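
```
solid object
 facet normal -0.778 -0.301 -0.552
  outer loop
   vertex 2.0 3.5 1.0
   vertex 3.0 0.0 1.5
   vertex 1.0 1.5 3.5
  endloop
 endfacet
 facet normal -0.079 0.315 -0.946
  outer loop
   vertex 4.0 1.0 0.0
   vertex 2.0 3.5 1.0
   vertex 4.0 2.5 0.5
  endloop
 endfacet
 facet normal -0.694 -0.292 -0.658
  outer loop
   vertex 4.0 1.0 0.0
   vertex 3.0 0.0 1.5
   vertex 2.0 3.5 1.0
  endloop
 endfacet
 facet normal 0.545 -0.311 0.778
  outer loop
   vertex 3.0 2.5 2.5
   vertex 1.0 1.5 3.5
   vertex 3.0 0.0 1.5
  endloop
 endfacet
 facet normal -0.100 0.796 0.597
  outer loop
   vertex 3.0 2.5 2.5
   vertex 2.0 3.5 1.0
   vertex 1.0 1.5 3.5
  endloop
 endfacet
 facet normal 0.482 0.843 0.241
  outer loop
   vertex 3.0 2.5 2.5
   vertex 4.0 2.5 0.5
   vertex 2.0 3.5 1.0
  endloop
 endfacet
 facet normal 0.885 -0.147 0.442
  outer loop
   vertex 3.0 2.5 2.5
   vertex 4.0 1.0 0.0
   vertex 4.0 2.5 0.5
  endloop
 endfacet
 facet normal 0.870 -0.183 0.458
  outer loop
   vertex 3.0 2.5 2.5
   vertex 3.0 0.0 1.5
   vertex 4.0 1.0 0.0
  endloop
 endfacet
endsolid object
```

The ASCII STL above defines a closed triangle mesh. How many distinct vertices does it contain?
6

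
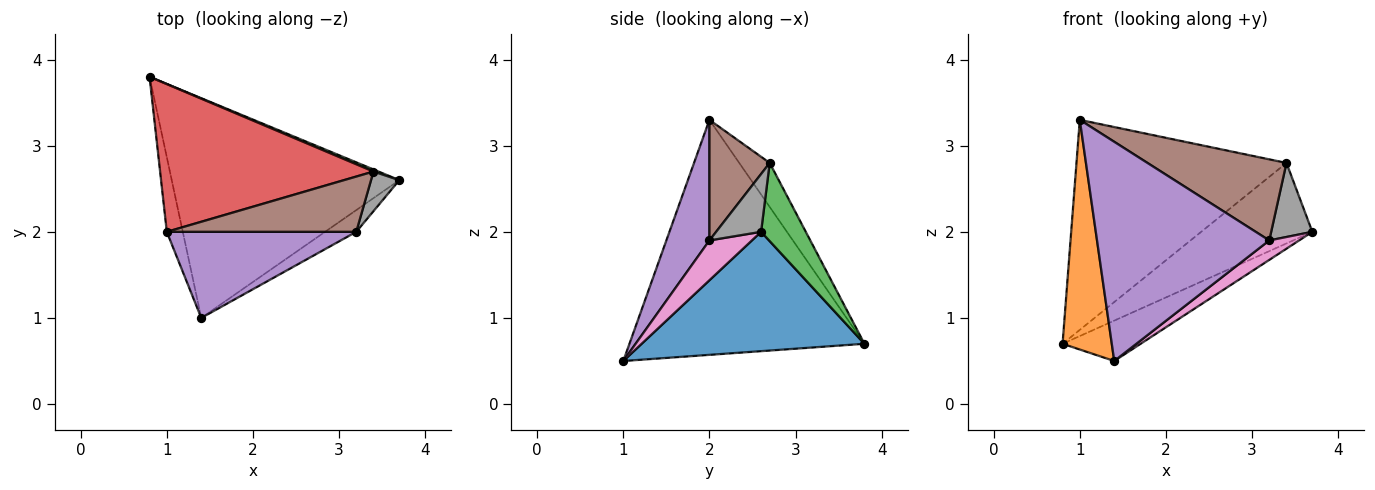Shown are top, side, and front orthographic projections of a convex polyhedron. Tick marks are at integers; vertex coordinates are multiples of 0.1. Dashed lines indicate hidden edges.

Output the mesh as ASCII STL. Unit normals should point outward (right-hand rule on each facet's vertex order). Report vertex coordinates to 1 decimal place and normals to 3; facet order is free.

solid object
 facet normal 0.458 0.161 -0.874
  outer loop
   vertex 1.4 1.0 0.5
   vertex 0.8 3.8 0.7
   vertex 3.7 2.6 2.0
  endloop
 endfacet
 facet normal -0.977 -0.205 -0.066
  outer loop
   vertex 1.0 2.0 3.3
   vertex 0.8 3.8 0.7
   vertex 1.4 1.0 0.5
  endloop
 endfacet
 facet normal 0.373 0.928 0.024
  outer loop
   vertex 3.4 2.7 2.8
   vertex 3.7 2.6 2.0
   vertex 0.8 3.8 0.7
  endloop
 endfacet
 facet normal -0.118 0.812 0.571
  outer loop
   vertex 3.4 2.7 2.8
   vertex 0.8 3.8 0.7
   vertex 1.0 2.0 3.3
  endloop
 endfacet
 facet normal 0.227 -0.907 0.356
  outer loop
   vertex 3.2 2.0 1.9
   vertex 1.0 2.0 3.3
   vertex 1.4 1.0 0.5
  endloop
 endfacet
 facet normal 0.337 -0.778 0.530
  outer loop
   vertex 3.2 2.0 1.9
   vertex 3.4 2.7 2.8
   vertex 1.0 2.0 3.3
  endloop
 endfacet
 facet normal 0.689 -0.484 -0.540
  outer loop
   vertex 3.2 2.0 1.9
   vertex 1.4 1.0 0.5
   vertex 3.7 2.6 2.0
  endloop
 endfacet
 facet normal 0.694 -0.635 0.340
  outer loop
   vertex 3.2 2.0 1.9
   vertex 3.7 2.6 2.0
   vertex 3.4 2.7 2.8
  endloop
 endfacet
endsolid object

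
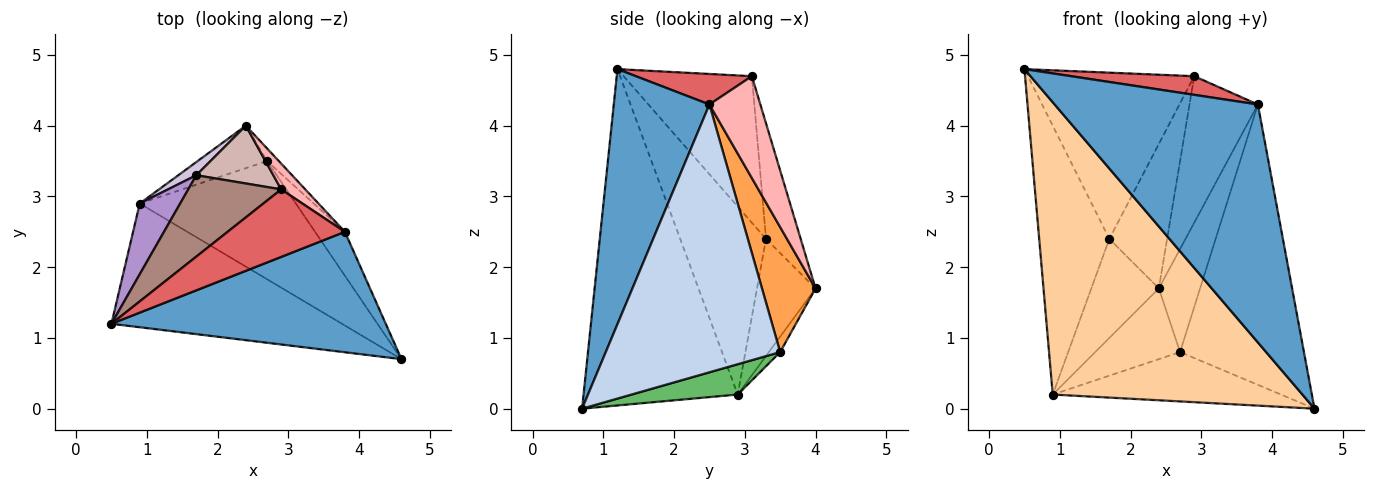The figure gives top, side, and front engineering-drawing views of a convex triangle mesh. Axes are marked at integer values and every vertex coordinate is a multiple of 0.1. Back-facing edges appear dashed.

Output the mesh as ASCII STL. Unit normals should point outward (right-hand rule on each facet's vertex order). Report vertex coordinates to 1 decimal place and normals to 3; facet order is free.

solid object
 facet normal 0.387 -0.823 0.416
  outer loop
   vertex 3.8 2.5 4.3
   vertex 0.5 1.2 4.8
   vertex 4.6 0.7 0.0
  endloop
 endfacet
 facet normal 0.812 0.577 -0.090
  outer loop
   vertex 3.8 2.5 4.3
   vertex 4.6 0.7 0.0
   vertex 2.7 3.5 0.8
  endloop
 endfacet
 facet normal 0.790 0.608 -0.075
  outer loop
   vertex 3.8 2.5 4.3
   vertex 2.7 3.5 0.8
   vertex 2.4 4.0 1.7
  endloop
 endfacet
 facet normal -0.494 -0.801 -0.339
  outer loop
   vertex 0.9 2.9 0.2
   vertex 4.6 0.7 0.0
   vertex 0.5 1.2 4.8
  endloop
 endfacet
 facet normal 0.176 0.379 -0.908
  outer loop
   vertex 0.9 2.9 0.2
   vertex 2.7 3.5 0.8
   vertex 4.6 0.7 0.0
  endloop
 endfacet
 facet normal -0.114 0.852 -0.511
  outer loop
   vertex 0.9 2.9 0.2
   vertex 2.4 4.0 1.7
   vertex 2.7 3.5 0.8
  endloop
 endfacet
 facet normal 0.243 -0.258 0.935
  outer loop
   vertex 2.9 3.1 4.7
   vertex 0.5 1.2 4.8
   vertex 3.8 2.5 4.3
  endloop
 endfacet
 facet normal 0.591 0.794 0.140
  outer loop
   vertex 2.9 3.1 4.7
   vertex 3.8 2.5 4.3
   vertex 2.4 4.0 1.7
  endloop
 endfacet
 facet normal -0.764 0.624 0.164
  outer loop
   vertex 1.7 3.3 2.4
   vertex 0.9 2.9 0.2
   vertex 0.5 1.2 4.8
  endloop
 endfacet
 facet normal -0.652 0.752 0.100
  outer loop
   vertex 1.7 3.3 2.4
   vertex 2.4 4.0 1.7
   vertex 0.9 2.9 0.2
  endloop
 endfacet
 facet normal -0.569 0.738 0.361
  outer loop
   vertex 1.7 3.3 2.4
   vertex 0.5 1.2 4.8
   vertex 2.9 3.1 4.7
  endloop
 endfacet
 facet normal -0.487 0.811 0.324
  outer loop
   vertex 1.7 3.3 2.4
   vertex 2.9 3.1 4.7
   vertex 2.4 4.0 1.7
  endloop
 endfacet
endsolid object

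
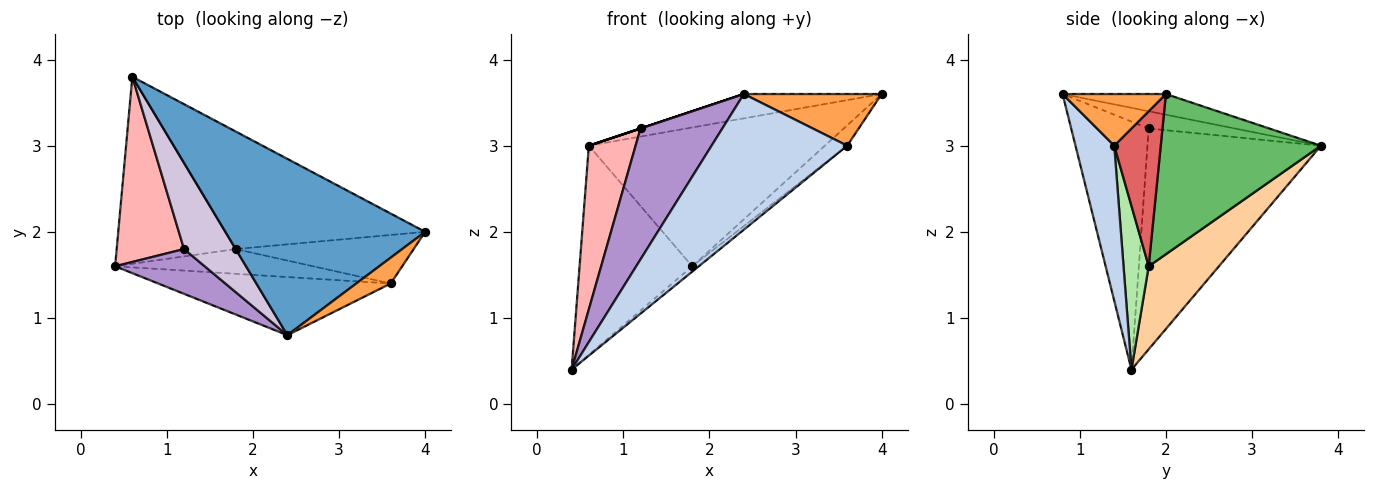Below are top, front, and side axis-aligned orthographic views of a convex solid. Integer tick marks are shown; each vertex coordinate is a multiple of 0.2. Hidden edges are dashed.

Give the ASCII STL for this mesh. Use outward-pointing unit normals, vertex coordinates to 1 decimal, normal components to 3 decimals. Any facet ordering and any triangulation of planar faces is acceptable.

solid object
 facet normal -0.102 0.136 0.985
  outer loop
   vertex 2.4 0.8 3.6
   vertex 4.0 2.0 3.6
   vertex 0.6 3.8 3.0
  endloop
 endfacet
 facet normal 0.254 -0.889 -0.381
  outer loop
   vertex 3.6 1.4 3.0
   vertex 2.4 0.8 3.6
   vertex 0.4 1.6 0.4
  endloop
 endfacet
 facet normal 0.557 -0.743 0.371
  outer loop
   vertex 3.6 1.4 3.0
   vertex 4.0 2.0 3.6
   vertex 2.4 0.8 3.6
  endloop
 endfacet
 facet normal 0.422 0.676 -0.604
  outer loop
   vertex 1.8 1.8 1.6
   vertex 0.4 1.6 0.4
   vertex 0.6 3.8 3.0
  endloop
 endfacet
 facet normal 0.460 0.678 -0.574
  outer loop
   vertex 1.8 1.8 1.6
   vertex 0.6 3.8 3.0
   vertex 4.0 2.0 3.6
  endloop
 endfacet
 facet normal 0.628 0.165 -0.760
  outer loop
   vertex 1.8 1.8 1.6
   vertex 3.6 1.4 3.0
   vertex 0.4 1.6 0.4
  endloop
 endfacet
 facet normal 0.626 0.302 -0.719
  outer loop
   vertex 1.8 1.8 1.6
   vertex 4.0 2.0 3.6
   vertex 3.6 1.4 3.0
  endloop
 endfacet
 facet normal -0.926 -0.250 0.282
  outer loop
   vertex 1.2 1.8 3.2
   vertex 0.6 3.8 3.0
   vertex 0.4 1.6 0.4
  endloop
 endfacet
 facet normal -0.667 -0.705 0.241
  outer loop
   vertex 1.2 1.8 3.2
   vertex 0.4 1.6 0.4
   vertex 2.4 0.8 3.6
  endloop
 endfacet
 facet normal -0.316 0.000 0.949
  outer loop
   vertex 1.2 1.8 3.2
   vertex 2.4 0.8 3.6
   vertex 0.6 3.8 3.0
  endloop
 endfacet
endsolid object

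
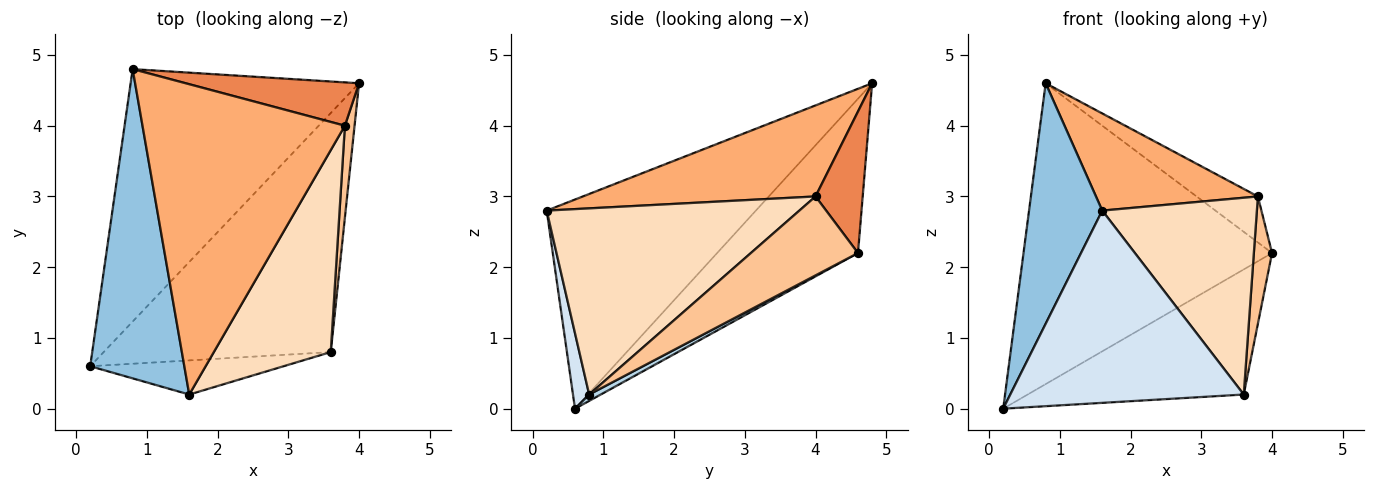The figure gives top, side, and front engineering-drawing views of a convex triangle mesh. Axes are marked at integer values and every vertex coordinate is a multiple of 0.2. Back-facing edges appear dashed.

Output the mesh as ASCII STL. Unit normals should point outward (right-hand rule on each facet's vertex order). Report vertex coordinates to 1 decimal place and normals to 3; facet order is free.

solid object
 facet normal -0.398 0.703 -0.590
  outer loop
   vertex 0.8 4.8 4.6
   vertex 4.0 4.6 2.2
   vertex 0.2 0.6 0.0
  endloop
 endfacet
 facet normal -0.869 -0.304 0.391
  outer loop
   vertex 1.6 0.2 2.8
   vertex 0.8 4.8 4.6
   vertex 0.2 0.6 0.0
  endloop
 endfacet
 facet normal 0.025 0.464 -0.886
  outer loop
   vertex 3.6 0.8 0.2
   vertex 0.2 0.6 0.0
   vertex 4.0 4.6 2.2
  endloop
 endfacet
 facet normal 0.068 -0.982 -0.174
  outer loop
   vertex 3.6 0.8 0.2
   vertex 1.6 0.2 2.8
   vertex 0.2 0.6 0.0
  endloop
 endfacet
 facet normal 0.488 0.635 0.598
  outer loop
   vertex 3.8 4.0 3.0
   vertex 4.0 4.6 2.2
   vertex 0.8 4.8 4.6
  endloop
 endfacet
 facet normal 0.394 -0.275 0.877
  outer loop
   vertex 3.8 4.0 3.0
   vertex 0.8 4.8 4.6
   vertex 1.6 0.2 2.8
  endloop
 endfacet
 facet normal 0.979 -0.166 0.120
  outer loop
   vertex 3.8 4.0 3.0
   vertex 3.6 0.8 0.2
   vertex 4.0 4.6 2.2
  endloop
 endfacet
 facet normal 0.752 -0.460 0.472
  outer loop
   vertex 3.8 4.0 3.0
   vertex 1.6 0.2 2.8
   vertex 3.6 0.8 0.2
  endloop
 endfacet
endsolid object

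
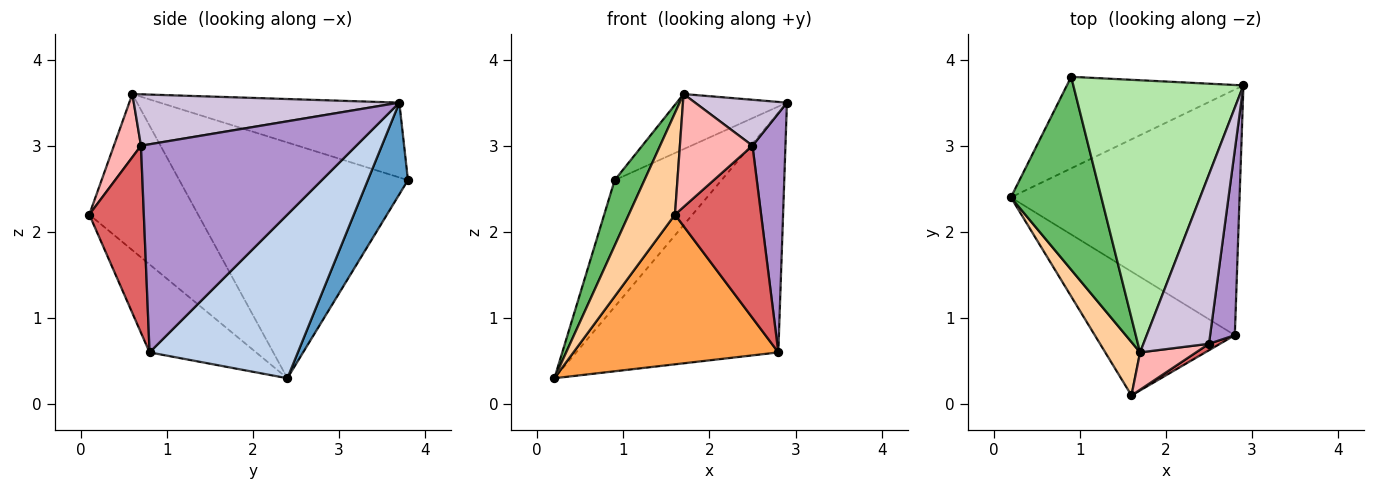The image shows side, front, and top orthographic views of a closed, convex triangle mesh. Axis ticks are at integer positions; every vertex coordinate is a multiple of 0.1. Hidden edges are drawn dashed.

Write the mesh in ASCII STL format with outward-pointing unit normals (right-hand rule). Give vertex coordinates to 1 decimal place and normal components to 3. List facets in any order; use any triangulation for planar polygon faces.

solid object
 facet normal 0.291 0.775 -0.561
  outer loop
   vertex 0.9 3.8 2.6
   vertex 2.9 3.7 3.5
   vertex 0.2 2.4 0.3
  endloop
 endfacet
 facet normal 0.456 0.621 -0.637
  outer loop
   vertex 2.8 0.8 0.6
   vertex 0.2 2.4 0.3
   vertex 2.9 3.7 3.5
  endloop
 endfacet
 facet normal -0.372 -0.715 -0.592
  outer loop
   vertex 2.8 0.8 0.6
   vertex 1.6 0.1 2.2
   vertex 0.2 2.4 0.3
  endloop
 endfacet
 facet normal -0.902 -0.383 0.201
  outer loop
   vertex 1.7 0.6 3.6
   vertex 0.2 2.4 0.3
   vertex 1.6 0.1 2.2
  endloop
 endfacet
 facet normal -0.927 -0.121 0.356
  outer loop
   vertex 1.7 0.6 3.6
   vertex 0.9 3.8 2.6
   vertex 0.2 2.4 0.3
  endloop
 endfacet
 facet normal -0.396 0.182 0.900
  outer loop
   vertex 1.7 0.6 3.6
   vertex 2.9 3.7 3.5
   vertex 0.9 3.8 2.6
  endloop
 endfacet
 facet normal 0.535 -0.844 0.032
  outer loop
   vertex 2.5 0.7 3.0
   vertex 1.6 0.1 2.2
   vertex 2.8 0.8 0.6
  endloop
 endfacet
 facet normal 0.334 -0.895 0.296
  outer loop
   vertex 2.5 0.7 3.0
   vertex 1.7 0.6 3.6
   vertex 1.6 0.1 2.2
  endloop
 endfacet
 facet normal 0.982 -0.150 0.116
  outer loop
   vertex 2.5 0.7 3.0
   vertex 2.8 0.8 0.6
   vertex 2.9 3.7 3.5
  endloop
 endfacet
 facet normal 0.603 -0.209 0.770
  outer loop
   vertex 2.5 0.7 3.0
   vertex 2.9 3.7 3.5
   vertex 1.7 0.6 3.6
  endloop
 endfacet
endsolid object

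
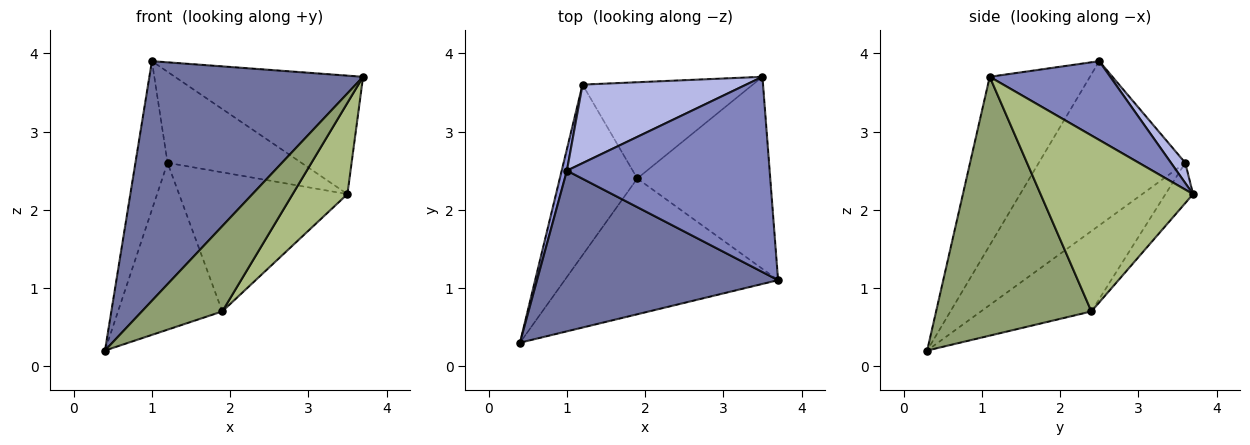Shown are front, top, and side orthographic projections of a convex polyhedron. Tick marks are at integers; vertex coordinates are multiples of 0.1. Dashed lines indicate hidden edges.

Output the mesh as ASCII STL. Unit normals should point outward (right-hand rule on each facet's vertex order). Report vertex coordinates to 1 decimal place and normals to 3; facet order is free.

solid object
 facet normal -0.363 -0.774 0.519
  outer loop
   vertex 1.0 2.5 3.9
   vertex 0.4 0.3 0.2
   vertex 3.7 1.1 3.7
  endloop
 endfacet
 facet normal 0.315 0.492 0.811
  outer loop
   vertex 1.0 2.5 3.9
   vertex 3.7 1.1 3.7
   vertex 3.5 3.7 2.2
  endloop
 endfacet
 facet normal -0.976 0.214 0.031
  outer loop
   vertex 1.2 3.6 2.6
   vertex 0.4 0.3 0.2
   vertex 1.0 2.5 3.9
  endloop
 endfacet
 facet normal 0.080 0.755 0.651
  outer loop
   vertex 1.2 3.6 2.6
   vertex 1.0 2.5 3.9
   vertex 3.5 3.7 2.2
  endloop
 endfacet
 facet normal 0.716 -0.371 -0.591
  outer loop
   vertex 1.9 2.4 0.7
   vertex 3.7 1.1 3.7
   vertex 0.4 0.3 0.2
  endloop
 endfacet
 facet normal 0.767 -0.275 -0.580
  outer loop
   vertex 1.9 2.4 0.7
   vertex 3.5 3.7 2.2
   vertex 3.7 1.1 3.7
  endloop
 endfacet
 facet normal -0.595 0.562 -0.574
  outer loop
   vertex 1.9 2.4 0.7
   vertex 0.4 0.3 0.2
   vertex 1.2 3.6 2.6
  endloop
 endfacet
 facet normal -0.134 0.815 -0.564
  outer loop
   vertex 1.9 2.4 0.7
   vertex 1.2 3.6 2.6
   vertex 3.5 3.7 2.2
  endloop
 endfacet
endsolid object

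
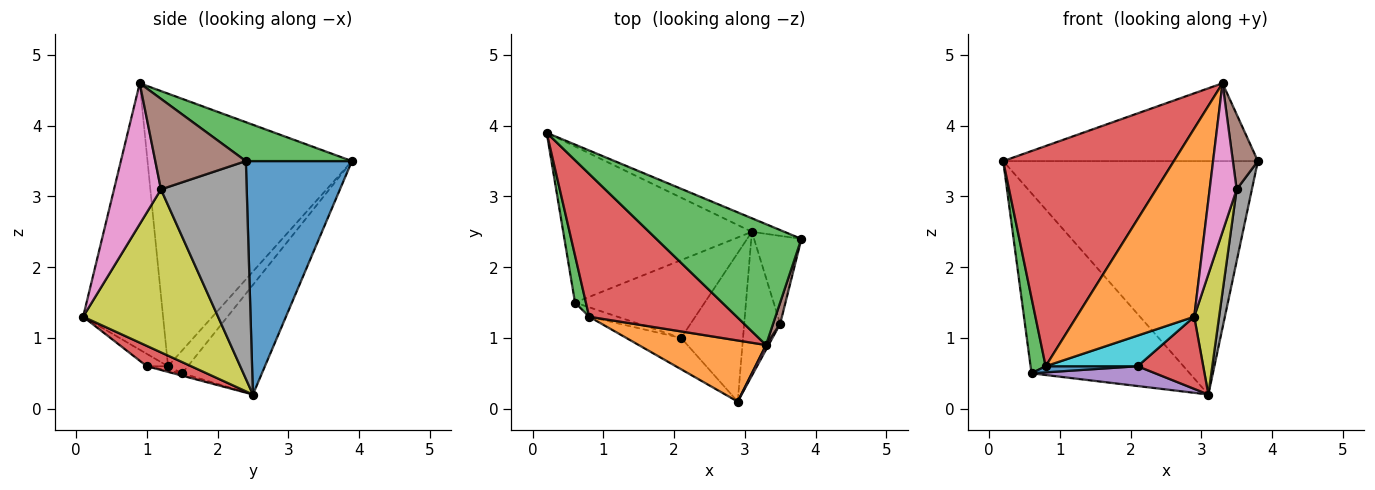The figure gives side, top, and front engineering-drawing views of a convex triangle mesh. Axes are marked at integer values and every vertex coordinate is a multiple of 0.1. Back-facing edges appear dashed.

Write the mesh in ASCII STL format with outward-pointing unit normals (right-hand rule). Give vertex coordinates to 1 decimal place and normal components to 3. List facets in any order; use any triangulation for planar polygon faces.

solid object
 facet normal 0.384 0.922 -0.054
  outer loop
   vertex 3.1 2.5 0.2
   vertex 0.2 3.9 3.5
   vertex 3.8 2.4 3.5
  endloop
 endfacet
 facet normal -0.356 0.706 -0.612
  outer loop
   vertex 0.6 1.5 0.5
   vertex 0.2 3.9 3.5
   vertex 3.1 2.5 0.2
  endloop
 endfacet
 facet normal 0.220 0.528 0.820
  outer loop
   vertex 3.3 0.9 4.6
   vertex 3.8 2.4 3.5
   vertex 0.2 3.9 3.5
  endloop
 endfacet
 facet normal 0.283 -0.419 -0.863
  outer loop
   vertex 2.1 1.0 0.6
   vertex 3.1 2.5 0.2
   vertex 2.9 0.1 1.3
  endloop
 endfacet
 facet normal -0.018 -0.247 -0.969
  outer loop
   vertex 2.1 1.0 0.6
   vertex 0.6 1.5 0.5
   vertex 3.1 2.5 0.2
  endloop
 endfacet
 facet normal 0.961 -0.265 0.075
  outer loop
   vertex 3.5 1.2 3.1
   vertex 3.8 2.4 3.5
   vertex 3.3 0.9 4.6
  endloop
 endfacet
 facet normal 0.867 -0.499 0.016
  outer loop
   vertex 3.5 1.2 3.1
   vertex 3.3 0.9 4.6
   vertex 2.9 0.1 1.3
  endloop
 endfacet
 facet normal 0.963 -0.171 -0.209
  outer loop
   vertex 3.5 1.2 3.1
   vertex 3.1 2.5 0.2
   vertex 3.8 2.4 3.5
  endloop
 endfacet
 facet normal 0.961 -0.177 -0.212
  outer loop
   vertex 3.5 1.2 3.1
   vertex 2.9 0.1 1.3
   vertex 3.1 2.5 0.2
  endloop
 endfacet
 facet normal -0.159 -0.690 -0.706
  outer loop
   vertex 0.8 1.3 0.6
   vertex 2.1 1.0 0.6
   vertex 2.9 0.1 1.3
  endloop
 endfacet
 facet normal -0.125 -0.541 -0.832
  outer loop
   vertex 0.8 1.3 0.6
   vertex 0.6 1.5 0.5
   vertex 2.1 1.0 0.6
  endloop
 endfacet
 facet normal -0.543 -0.799 0.259
  outer loop
   vertex 0.8 1.3 0.6
   vertex 2.9 0.1 1.3
   vertex 3.3 0.9 4.6
  endloop
 endfacet
 facet normal -0.744 -0.567 0.354
  outer loop
   vertex 0.8 1.3 0.6
   vertex 0.2 3.9 3.5
   vertex 0.6 1.5 0.5
  endloop
 endfacet
 facet normal -0.709 -0.592 0.384
  outer loop
   vertex 0.8 1.3 0.6
   vertex 3.3 0.9 4.6
   vertex 0.2 3.9 3.5
  endloop
 endfacet
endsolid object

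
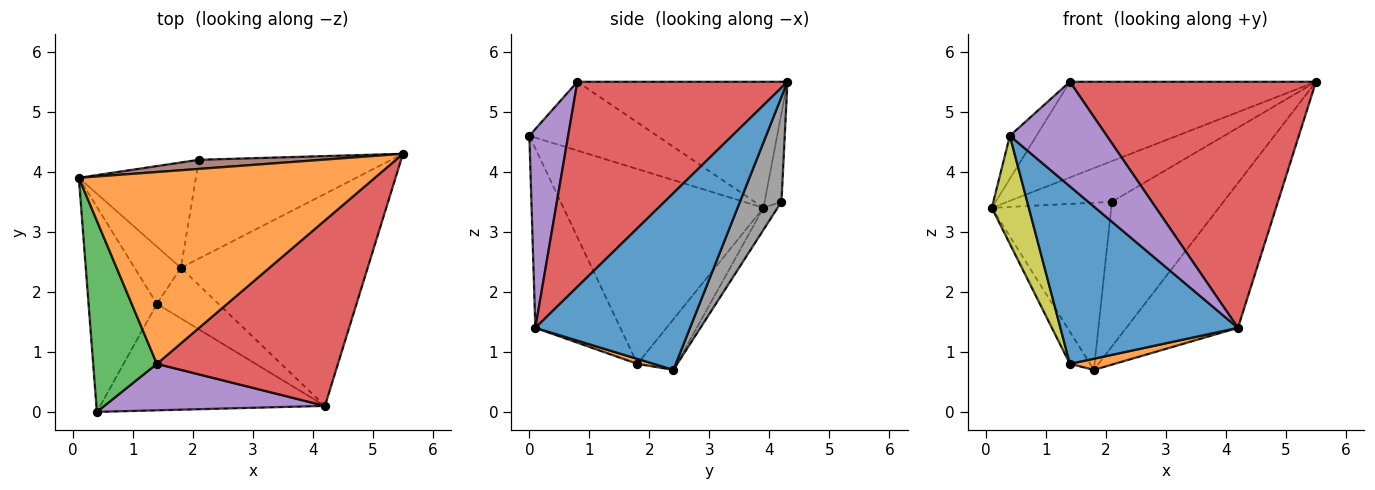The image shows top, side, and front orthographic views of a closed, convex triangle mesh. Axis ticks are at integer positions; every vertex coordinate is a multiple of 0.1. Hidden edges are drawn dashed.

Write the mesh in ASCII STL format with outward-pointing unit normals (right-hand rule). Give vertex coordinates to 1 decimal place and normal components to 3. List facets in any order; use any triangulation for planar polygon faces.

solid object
 facet normal 0.616 0.445 -0.651
  outer loop
   vertex 4.2 0.1 1.4
   vertex 1.8 2.4 0.7
   vertex 5.5 4.3 5.5
  endloop
 endfacet
 facet normal -0.356 0.417 0.836
  outer loop
   vertex 1.4 0.8 5.5
   vertex 5.5 4.3 5.5
   vertex 0.1 3.9 3.4
  endloop
 endfacet
 facet normal -0.725 0.151 0.672
  outer loop
   vertex 1.4 0.8 5.5
   vertex 0.1 3.9 3.4
   vertex 0.4 0.0 4.6
  endloop
 endfacet
 facet normal 0.563 -0.660 0.497
  outer loop
   vertex 1.4 0.8 5.5
   vertex 4.2 0.1 1.4
   vertex 5.5 4.3 5.5
  endloop
 endfacet
 facet normal 0.344 -0.858 0.381
  outer loop
   vertex 1.4 0.8 5.5
   vertex 0.4 0.0 4.6
   vertex 4.2 0.1 1.4
  endloop
 endfacet
 facet normal -0.155 0.964 0.216
  outer loop
   vertex 2.1 4.2 3.5
   vertex 0.1 3.9 3.4
   vertex 5.5 4.3 5.5
  endloop
 endfacet
 facet normal -0.100 0.842 -0.530
  outer loop
   vertex 2.1 4.2 3.5
   vertex 1.8 2.4 0.7
   vertex 0.1 3.9 3.4
  endloop
 endfacet
 facet normal 0.294 0.789 -0.539
  outer loop
   vertex 2.1 4.2 3.5
   vertex 5.5 4.3 5.5
   vertex 1.8 2.4 0.7
  endloop
 endfacet
 facet normal -0.930 -0.172 -0.326
  outer loop
   vertex 1.4 1.8 0.8
   vertex 0.4 0.0 4.6
   vertex 0.1 3.9 3.4
  endloop
 endfacet
 facet normal -0.690 0.355 -0.631
  outer loop
   vertex 1.4 1.8 0.8
   vertex 0.1 3.9 3.4
   vertex 1.8 2.4 0.7
  endloop
 endfacet
 facet normal -0.380 -0.793 -0.476
  outer loop
   vertex 1.4 1.8 0.8
   vertex 4.2 0.1 1.4
   vertex 0.4 0.0 4.6
  endloop
 endfacet
 facet normal 0.078 -0.215 -0.974
  outer loop
   vertex 1.4 1.8 0.8
   vertex 1.8 2.4 0.7
   vertex 4.2 0.1 1.4
  endloop
 endfacet
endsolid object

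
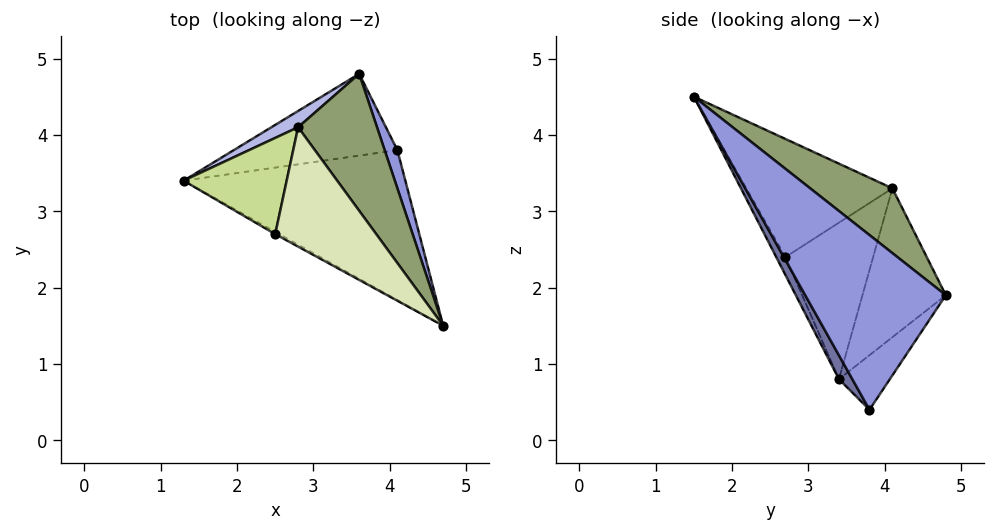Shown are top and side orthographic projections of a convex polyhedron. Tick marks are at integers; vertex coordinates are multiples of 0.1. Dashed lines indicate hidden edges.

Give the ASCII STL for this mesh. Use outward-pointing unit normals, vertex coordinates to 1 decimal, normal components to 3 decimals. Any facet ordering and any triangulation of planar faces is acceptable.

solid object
 facet normal 0.053 -0.868 -0.494
  outer loop
   vertex 4.1 3.8 0.4
   vertex 4.7 1.5 4.5
   vertex 1.3 3.4 0.8
  endloop
 endfacet
 facet normal -0.196 0.784 -0.588
  outer loop
   vertex 4.1 3.8 0.4
   vertex 1.3 3.4 0.8
   vertex 3.6 4.8 1.9
  endloop
 endfacet
 facet normal 0.929 0.363 0.068
  outer loop
   vertex 4.1 3.8 0.4
   vertex 3.6 4.8 1.9
   vertex 4.7 1.5 4.5
  endloop
 endfacet
 facet normal -0.552 0.828 0.099
  outer loop
   vertex 2.8 4.1 3.3
   vertex 3.6 4.8 1.9
   vertex 1.3 3.4 0.8
  endloop
 endfacet
 facet normal 0.491 0.634 0.597
  outer loop
   vertex 2.8 4.1 3.3
   vertex 4.7 1.5 4.5
   vertex 3.6 4.8 1.9
  endloop
 endfacet
 facet normal -0.409 -0.908 -0.091
  outer loop
   vertex 2.5 2.7 2.4
   vertex 1.3 3.4 0.8
   vertex 4.7 1.5 4.5
  endloop
 endfacet
 facet normal -0.823 -0.172 0.542
  outer loop
   vertex 2.5 2.7 2.4
   vertex 2.8 4.1 3.3
   vertex 1.3 3.4 0.8
  endloop
 endfacet
 facet normal -0.736 -0.247 0.630
  outer loop
   vertex 2.5 2.7 2.4
   vertex 4.7 1.5 4.5
   vertex 2.8 4.1 3.3
  endloop
 endfacet
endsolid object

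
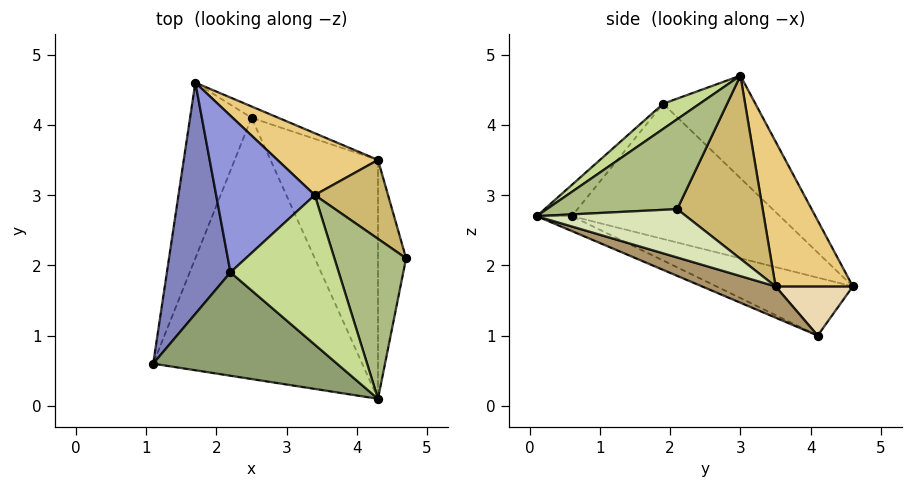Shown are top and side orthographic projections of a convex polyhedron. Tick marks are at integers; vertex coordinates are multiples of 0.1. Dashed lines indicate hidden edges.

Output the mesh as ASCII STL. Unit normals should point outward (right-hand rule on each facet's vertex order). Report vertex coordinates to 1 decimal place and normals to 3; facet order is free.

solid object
 facet normal -0.684 -0.079 -0.725
  outer loop
   vertex 2.5 4.1 1.0
   vertex 1.1 0.6 2.7
   vertex 1.7 4.6 1.7
  endloop
 endfacet
 facet normal -0.880 0.235 0.414
  outer loop
   vertex 2.2 1.9 4.3
   vertex 1.7 4.6 1.7
   vertex 1.1 0.6 2.7
  endloop
 endfacet
 facet normal -0.636 0.471 0.611
  outer loop
   vertex 2.2 1.9 4.3
   vertex 3.4 3.0 4.7
   vertex 1.7 4.6 1.7
  endloop
 endfacet
 facet normal -0.065 -0.415 -0.908
  outer loop
   vertex 4.3 0.1 2.7
   vertex 1.1 0.6 2.7
   vertex 2.5 4.1 1.0
  endloop
 endfacet
 facet normal -0.114 -0.731 0.673
  outer loop
   vertex 4.3 0.1 2.7
   vertex 2.2 1.9 4.3
   vertex 1.1 0.6 2.7
  endloop
 endfacet
 facet normal 0.768 -0.184 0.613
  outer loop
   vertex 4.3 0.1 2.7
   vertex 4.7 2.1 2.8
   vertex 3.4 3.0 4.7
  endloop
 endfacet
 facet normal 0.194 -0.515 0.835
  outer loop
   vertex 4.3 0.1 2.7
   vertex 3.4 3.0 4.7
   vertex 2.2 1.9 4.3
  endloop
 endfacet
 facet normal 0.855 -0.146 -0.497
  outer loop
   vertex 4.3 3.5 1.7
   vertex 4.7 2.1 2.8
   vertex 4.3 0.1 2.7
  endloop
 endfacet
 facet normal 0.269 -0.272 -0.924
  outer loop
   vertex 4.3 3.5 1.7
   vertex 4.3 0.1 2.7
   vertex 2.5 4.1 1.0
  endloop
 endfacet
 facet normal 0.811 0.487 0.324
  outer loop
   vertex 4.3 3.5 1.7
   vertex 3.4 3.0 4.7
   vertex 4.7 2.1 2.8
  endloop
 endfacet
 facet normal 0.376 0.889 0.261
  outer loop
   vertex 4.3 3.5 1.7
   vertex 1.7 4.6 1.7
   vertex 3.4 3.0 4.7
  endloop
 endfacet
 facet normal 0.381 0.901 -0.208
  outer loop
   vertex 4.3 3.5 1.7
   vertex 2.5 4.1 1.0
   vertex 1.7 4.6 1.7
  endloop
 endfacet
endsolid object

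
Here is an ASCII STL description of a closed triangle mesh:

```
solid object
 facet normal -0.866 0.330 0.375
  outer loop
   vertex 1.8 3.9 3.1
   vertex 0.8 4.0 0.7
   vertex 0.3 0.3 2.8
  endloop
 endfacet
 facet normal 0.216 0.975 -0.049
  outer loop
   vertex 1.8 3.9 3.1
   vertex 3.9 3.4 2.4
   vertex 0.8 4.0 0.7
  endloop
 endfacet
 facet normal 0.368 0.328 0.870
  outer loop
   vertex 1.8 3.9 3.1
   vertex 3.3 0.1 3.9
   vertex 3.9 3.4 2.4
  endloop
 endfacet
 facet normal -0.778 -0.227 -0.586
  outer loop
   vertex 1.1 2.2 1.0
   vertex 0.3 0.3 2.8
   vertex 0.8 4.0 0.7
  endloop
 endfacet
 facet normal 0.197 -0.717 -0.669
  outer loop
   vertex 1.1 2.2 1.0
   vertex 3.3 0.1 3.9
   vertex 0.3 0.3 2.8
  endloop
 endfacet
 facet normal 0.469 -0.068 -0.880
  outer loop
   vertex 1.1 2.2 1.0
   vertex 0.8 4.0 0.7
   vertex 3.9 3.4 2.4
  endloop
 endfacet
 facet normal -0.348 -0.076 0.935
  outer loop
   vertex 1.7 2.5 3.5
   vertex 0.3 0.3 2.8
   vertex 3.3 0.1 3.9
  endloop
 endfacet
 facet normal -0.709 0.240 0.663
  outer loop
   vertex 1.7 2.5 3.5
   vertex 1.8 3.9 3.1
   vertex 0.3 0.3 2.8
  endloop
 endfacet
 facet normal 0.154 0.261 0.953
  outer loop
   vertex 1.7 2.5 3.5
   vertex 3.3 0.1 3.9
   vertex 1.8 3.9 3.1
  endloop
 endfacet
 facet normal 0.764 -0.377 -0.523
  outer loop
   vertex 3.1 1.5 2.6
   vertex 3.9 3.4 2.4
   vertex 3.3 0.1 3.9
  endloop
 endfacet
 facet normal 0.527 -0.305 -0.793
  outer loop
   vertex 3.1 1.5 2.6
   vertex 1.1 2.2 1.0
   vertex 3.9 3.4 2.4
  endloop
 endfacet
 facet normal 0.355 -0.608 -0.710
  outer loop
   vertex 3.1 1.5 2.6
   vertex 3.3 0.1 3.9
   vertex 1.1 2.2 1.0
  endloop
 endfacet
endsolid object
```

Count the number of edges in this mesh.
18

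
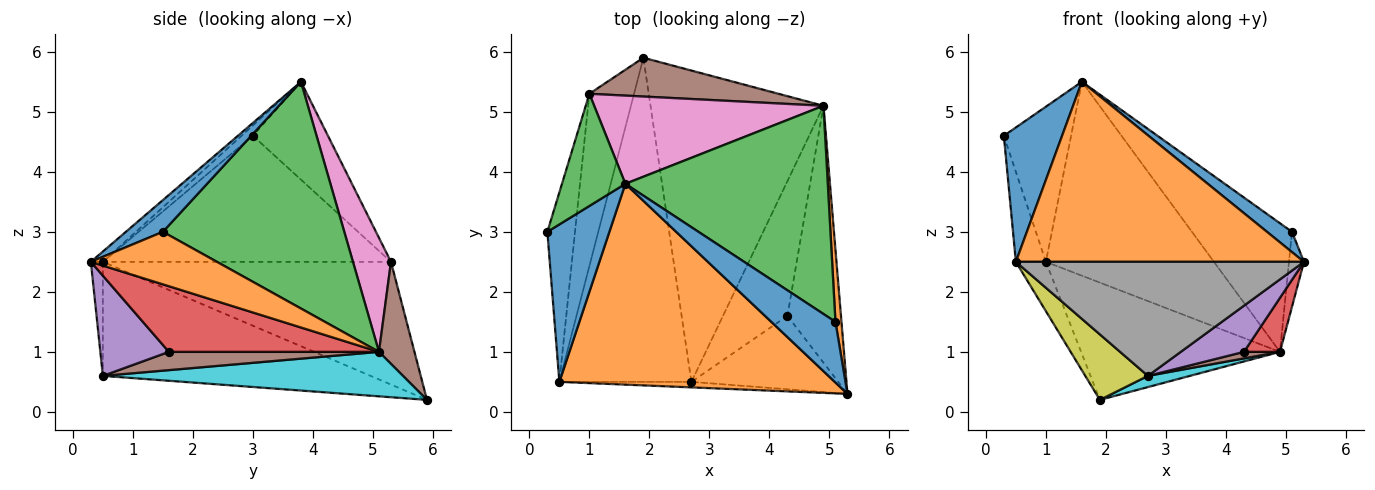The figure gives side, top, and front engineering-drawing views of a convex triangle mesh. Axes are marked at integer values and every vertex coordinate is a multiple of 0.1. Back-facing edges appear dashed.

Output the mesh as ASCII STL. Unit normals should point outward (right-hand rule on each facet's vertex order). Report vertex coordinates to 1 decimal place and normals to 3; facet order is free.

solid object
 facet normal -0.126 -0.644 0.755
  outer loop
   vertex 0.5 0.5 2.5
   vertex 1.6 3.8 5.5
   vertex 0.3 3.0 4.6
  endloop
 endfacet
 facet normal -0.028 -0.667 0.744
  outer loop
   vertex 0.5 0.5 2.5
   vertex 5.3 0.3 2.5
   vertex 1.6 3.8 5.5
  endloop
 endfacet
 facet normal -0.671 0.601 0.435
  outer loop
   vertex 1.0 5.3 2.5
   vertex 0.3 3.0 4.6
   vertex 1.6 3.8 5.5
  endloop
 endfacet
 facet normal -0.972 0.101 -0.213
  outer loop
   vertex 1.0 5.3 2.5
   vertex 0.5 0.5 2.5
   vertex 0.3 3.0 4.6
  endloop
 endfacet
 facet normal -0.935 0.097 -0.341
  outer loop
   vertex 1.0 5.3 2.5
   vertex 1.9 5.9 0.2
   vertex 0.5 0.5 2.5
  endloop
 endfacet
 facet normal 0.167 0.936 0.310
  outer loop
   vertex 4.9 5.1 1.0
   vertex 1.9 5.9 0.2
   vertex 1.0 5.3 2.5
  endloop
 endfacet
 facet normal 0.202 0.892 0.405
  outer loop
   vertex 4.9 5.1 1.0
   vertex 1.0 5.3 2.5
   vertex 1.6 3.8 5.5
  endloop
 endfacet
 facet normal -0.042 -0.998 -0.048
  outer loop
   vertex 2.7 0.5 0.6
   vertex 5.3 0.3 2.5
   vertex 0.5 0.5 2.5
  endloop
 endfacet
 facet normal -0.646 -0.151 -0.748
  outer loop
   vertex 2.7 0.5 0.6
   vertex 0.5 0.5 2.5
   vertex 1.9 5.9 0.2
  endloop
 endfacet
 facet normal 0.249 -0.035 -0.968
  outer loop
   vertex 2.7 0.5 0.6
   vertex 1.9 5.9 0.2
   vertex 4.9 5.1 1.0
  endloop
 endfacet
 facet normal 0.425 -0.287 0.859
  outer loop
   vertex 5.1 1.5 3.0
   vertex 1.6 3.8 5.5
   vertex 5.3 0.3 2.5
  endloop
 endfacet
 facet normal 0.987 0.117 0.113
  outer loop
   vertex 5.1 1.5 3.0
   vertex 5.3 0.3 2.5
   vertex 4.9 5.1 1.0
  endloop
 endfacet
 facet normal 0.690 0.380 0.616
  outer loop
   vertex 5.1 1.5 3.0
   vertex 4.9 5.1 1.0
   vertex 1.6 3.8 5.5
  endloop
 endfacet
 facet normal 0.768 -0.132 -0.626
  outer loop
   vertex 4.3 1.6 1.0
   vertex 4.9 5.1 1.0
   vertex 5.3 0.3 2.5
  endloop
 endfacet
 facet normal 0.500 -0.461 -0.733
  outer loop
   vertex 4.3 1.6 1.0
   vertex 5.3 0.3 2.5
   vertex 2.7 0.5 0.6
  endloop
 endfacet
 facet normal 0.272 -0.047 -0.961
  outer loop
   vertex 4.3 1.6 1.0
   vertex 2.7 0.5 0.6
   vertex 4.9 5.1 1.0
  endloop
 endfacet
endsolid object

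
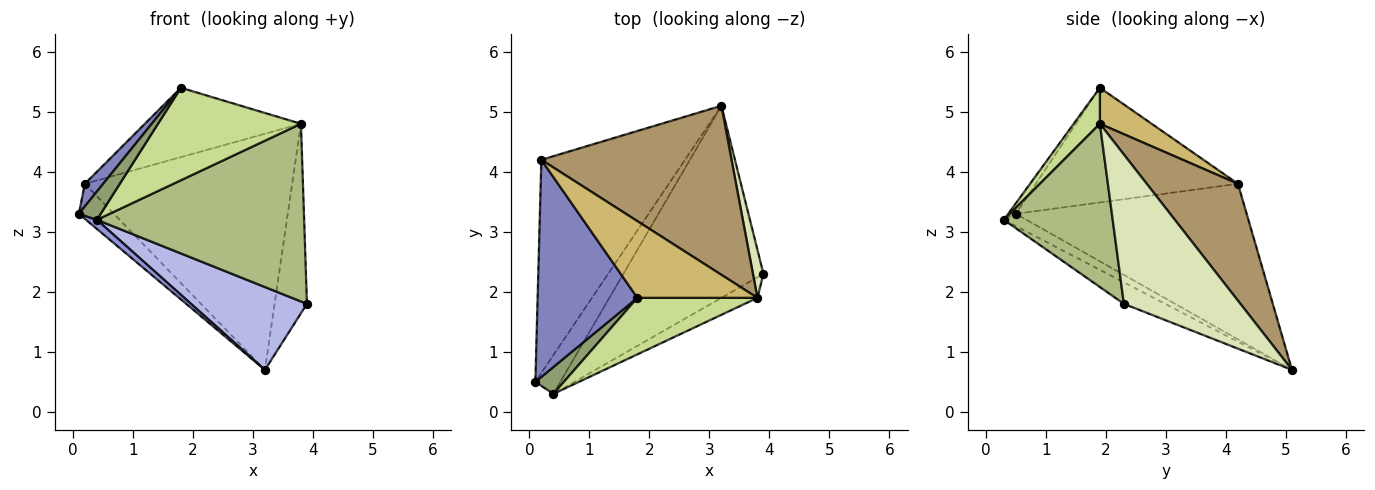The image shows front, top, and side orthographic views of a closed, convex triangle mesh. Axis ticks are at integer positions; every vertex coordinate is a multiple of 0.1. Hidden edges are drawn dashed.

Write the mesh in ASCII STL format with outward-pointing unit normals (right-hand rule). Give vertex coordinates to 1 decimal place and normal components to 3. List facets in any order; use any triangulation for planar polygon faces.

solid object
 facet normal -0.730 0.111 -0.674
  outer loop
   vertex 0.2 4.2 3.8
   vertex 3.2 5.1 0.7
   vertex 0.1 0.5 3.3
  endloop
 endfacet
 facet normal -0.753 -0.068 0.655
  outer loop
   vertex 0.2 4.2 3.8
   vertex 0.1 0.5 3.3
   vertex 1.8 1.9 5.4
  endloop
 endfacet
 facet normal -0.431 -0.206 -0.879
  outer loop
   vertex 0.4 0.3 3.2
   vertex 0.1 0.5 3.3
   vertex 3.2 5.1 0.7
  endloop
 endfacet
 facet normal -0.140 -0.392 -0.909
  outer loop
   vertex 0.4 0.3 3.2
   vertex 3.2 5.1 0.7
   vertex 3.9 2.3 1.8
  endloop
 endfacet
 facet normal -0.246 -0.703 0.668
  outer loop
   vertex 0.4 0.3 3.2
   vertex 1.8 1.9 5.4
   vertex 0.1 0.5 3.3
  endloop
 endfacet
 facet normal 0.462 -0.881 -0.102
  outer loop
   vertex 3.8 1.9 4.8
   vertex 0.4 0.3 3.2
   vertex 3.9 2.3 1.8
  endloop
 endfacet
 facet normal 0.154 -0.843 0.515
  outer loop
   vertex 3.8 1.9 4.8
   vertex 1.8 1.9 5.4
   vertex 0.4 0.3 3.2
  endloop
 endfacet
 facet normal 0.961 0.267 0.068
  outer loop
   vertex 3.8 1.9 4.8
   vertex 3.9 2.3 1.8
   vertex 3.2 5.1 0.7
  endloop
 endfacet
 facet normal 0.337 0.766 0.548
  outer loop
   vertex 3.8 1.9 4.8
   vertex 3.2 5.1 0.7
   vertex 0.2 4.2 3.8
  endloop
 endfacet
 facet normal 0.217 0.655 0.724
  outer loop
   vertex 3.8 1.9 4.8
   vertex 0.2 4.2 3.8
   vertex 1.8 1.9 5.4
  endloop
 endfacet
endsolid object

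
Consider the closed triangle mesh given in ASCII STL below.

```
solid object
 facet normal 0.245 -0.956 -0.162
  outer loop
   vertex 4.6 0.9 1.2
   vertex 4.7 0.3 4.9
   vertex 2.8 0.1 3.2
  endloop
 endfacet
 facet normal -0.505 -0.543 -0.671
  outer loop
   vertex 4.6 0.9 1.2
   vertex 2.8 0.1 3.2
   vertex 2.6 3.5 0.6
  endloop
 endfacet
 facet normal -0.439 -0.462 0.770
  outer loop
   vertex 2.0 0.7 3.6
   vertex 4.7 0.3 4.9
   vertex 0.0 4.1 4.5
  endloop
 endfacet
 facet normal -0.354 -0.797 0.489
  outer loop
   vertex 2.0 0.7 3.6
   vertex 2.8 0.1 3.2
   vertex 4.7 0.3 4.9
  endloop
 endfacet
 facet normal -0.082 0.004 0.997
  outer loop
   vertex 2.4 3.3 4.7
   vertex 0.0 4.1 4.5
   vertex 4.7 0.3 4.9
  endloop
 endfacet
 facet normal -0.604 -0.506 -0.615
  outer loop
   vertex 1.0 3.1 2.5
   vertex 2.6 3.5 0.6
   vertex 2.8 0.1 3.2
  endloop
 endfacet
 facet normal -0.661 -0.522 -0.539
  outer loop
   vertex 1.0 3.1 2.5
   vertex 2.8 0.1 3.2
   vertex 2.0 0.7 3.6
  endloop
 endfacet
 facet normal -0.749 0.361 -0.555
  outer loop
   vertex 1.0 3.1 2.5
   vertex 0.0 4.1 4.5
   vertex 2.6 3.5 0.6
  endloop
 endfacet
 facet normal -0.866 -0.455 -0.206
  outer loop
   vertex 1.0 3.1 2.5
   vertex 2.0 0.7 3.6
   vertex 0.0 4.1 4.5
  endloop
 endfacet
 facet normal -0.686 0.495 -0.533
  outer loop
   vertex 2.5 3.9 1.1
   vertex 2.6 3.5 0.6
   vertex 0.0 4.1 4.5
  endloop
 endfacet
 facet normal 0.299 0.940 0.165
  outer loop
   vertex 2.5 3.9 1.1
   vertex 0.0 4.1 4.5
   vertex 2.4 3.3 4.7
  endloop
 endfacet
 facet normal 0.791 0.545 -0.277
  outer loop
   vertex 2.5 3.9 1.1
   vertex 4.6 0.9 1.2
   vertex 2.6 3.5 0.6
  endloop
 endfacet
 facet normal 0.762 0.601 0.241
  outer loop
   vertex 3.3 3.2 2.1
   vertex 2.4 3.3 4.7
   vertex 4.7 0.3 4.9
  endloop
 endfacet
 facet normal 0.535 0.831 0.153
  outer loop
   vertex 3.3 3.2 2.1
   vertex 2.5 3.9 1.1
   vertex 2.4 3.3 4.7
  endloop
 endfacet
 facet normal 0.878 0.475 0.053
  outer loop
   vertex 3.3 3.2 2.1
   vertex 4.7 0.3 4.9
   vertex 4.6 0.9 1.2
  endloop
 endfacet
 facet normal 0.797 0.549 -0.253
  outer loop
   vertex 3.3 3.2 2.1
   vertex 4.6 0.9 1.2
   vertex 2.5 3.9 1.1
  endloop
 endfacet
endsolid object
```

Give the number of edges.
24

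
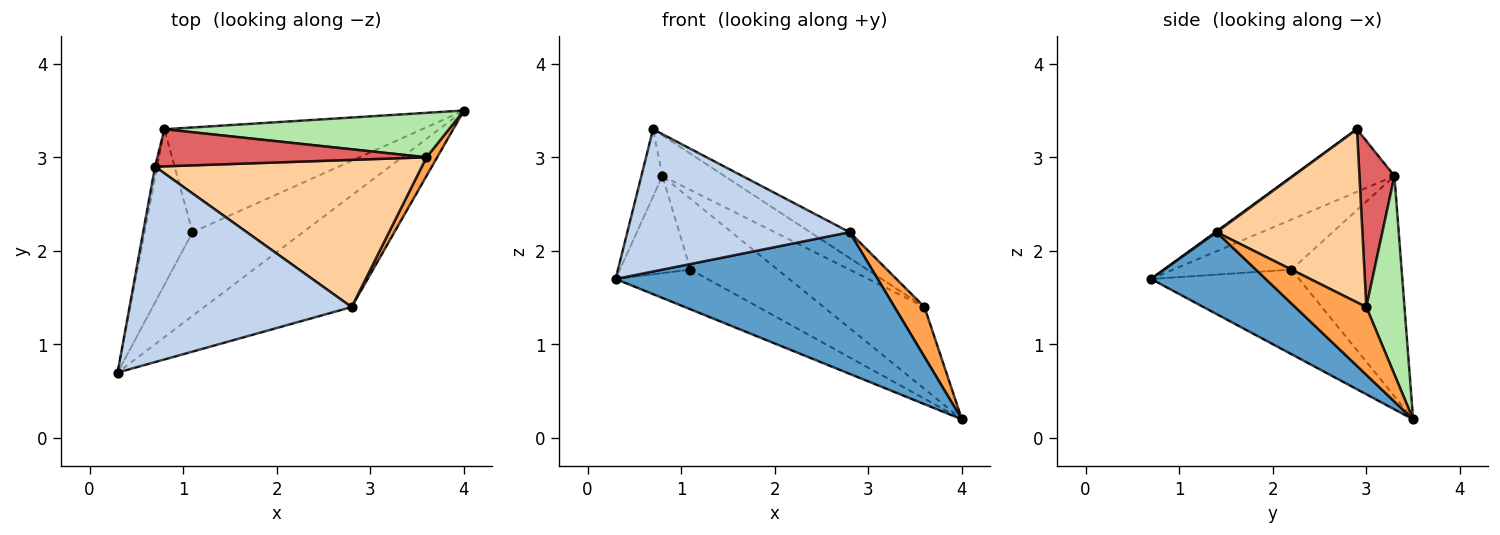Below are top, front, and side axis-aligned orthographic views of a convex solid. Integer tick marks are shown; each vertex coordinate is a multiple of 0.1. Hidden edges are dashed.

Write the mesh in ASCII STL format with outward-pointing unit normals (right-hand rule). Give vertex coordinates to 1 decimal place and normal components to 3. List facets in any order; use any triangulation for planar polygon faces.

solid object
 facet normal 0.325 -0.743 -0.585
  outer loop
   vertex 2.8 1.4 2.2
   vertex 0.3 0.7 1.7
   vertex 4.0 3.5 0.2
  endloop
 endfacet
 facet normal 0.003 -0.589 0.808
  outer loop
   vertex 2.8 1.4 2.2
   vertex 0.7 2.9 3.3
   vertex 0.3 0.7 1.7
  endloop
 endfacet
 facet normal 0.912 -0.384 0.144
  outer loop
   vertex 3.6 3.0 1.4
   vertex 2.8 1.4 2.2
   vertex 4.0 3.5 0.2
  endloop
 endfacet
 facet normal 0.539 0.146 0.830
  outer loop
   vertex 3.6 3.0 1.4
   vertex 0.7 2.9 3.3
   vertex 2.8 1.4 2.2
  endloop
 endfacet
 facet normal -0.979 0.202 -0.034
  outer loop
   vertex 0.8 3.3 2.8
   vertex 0.3 0.7 1.7
   vertex 0.7 2.9 3.3
  endloop
 endfacet
 facet normal 0.316 0.834 0.453
  outer loop
   vertex 0.8 3.3 2.8
   vertex 3.6 3.0 1.4
   vertex 4.0 3.5 0.2
  endloop
 endfacet
 facet normal 0.384 0.682 0.622
  outer loop
   vertex 0.8 3.3 2.8
   vertex 0.7 2.9 3.3
   vertex 3.6 3.0 1.4
  endloop
 endfacet
 facet normal -0.568 0.353 -0.743
  outer loop
   vertex 1.1 2.2 1.8
   vertex 4.0 3.5 0.2
   vertex 0.3 0.7 1.7
  endloop
 endfacet
 facet normal -0.663 0.396 -0.635
  outer loop
   vertex 1.1 2.2 1.8
   vertex 0.3 0.7 1.7
   vertex 0.8 3.3 2.8
  endloop
 endfacet
 facet normal -0.578 0.457 -0.676
  outer loop
   vertex 1.1 2.2 1.8
   vertex 0.8 3.3 2.8
   vertex 4.0 3.5 0.2
  endloop
 endfacet
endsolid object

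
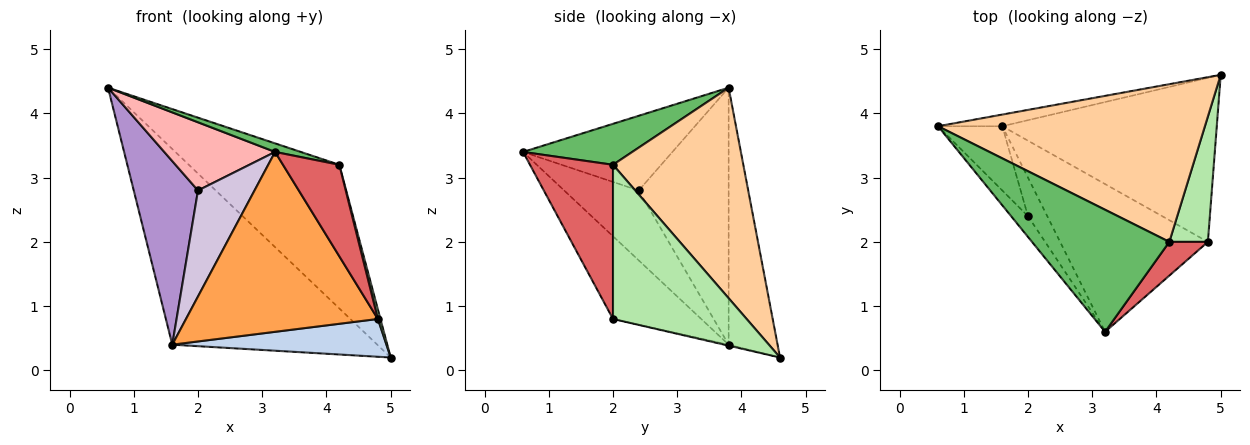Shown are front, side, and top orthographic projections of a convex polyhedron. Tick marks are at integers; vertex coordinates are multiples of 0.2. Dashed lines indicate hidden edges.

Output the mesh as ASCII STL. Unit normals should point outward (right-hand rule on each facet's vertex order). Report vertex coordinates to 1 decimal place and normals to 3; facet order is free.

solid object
 facet normal -0.232 0.971 -0.058
  outer loop
   vertex 1.6 3.8 0.4
   vertex 0.6 3.8 4.4
   vertex 5.0 4.6 0.2
  endloop
 endfacet
 facet normal -0.004 -0.225 -0.974
  outer loop
   vertex 1.6 3.8 0.4
   vertex 5.0 4.6 0.2
   vertex 4.8 2.0 0.8
  endloop
 endfacet
 facet normal -0.335 -0.728 -0.598
  outer loop
   vertex 1.6 3.8 0.4
   vertex 4.8 2.0 0.8
   vertex 3.2 0.6 3.4
  endloop
 endfacet
 facet normal 0.504 0.582 0.639
  outer loop
   vertex 4.2 2.0 3.2
   vertex 5.0 4.6 0.2
   vertex 0.6 3.8 4.4
  endloop
 endfacet
 facet normal 0.285 -0.067 0.956
  outer loop
   vertex 4.2 2.0 3.2
   vertex 0.6 3.8 4.4
   vertex 3.2 0.6 3.4
  endloop
 endfacet
 facet normal 0.970 -0.019 0.242
  outer loop
   vertex 4.2 2.0 3.2
   vertex 4.8 2.0 0.8
   vertex 5.0 4.6 0.2
  endloop
 endfacet
 facet normal 0.810 -0.550 0.203
  outer loop
   vertex 4.2 2.0 3.2
   vertex 3.2 0.6 3.4
   vertex 4.8 2.0 0.8
  endloop
 endfacet
 facet normal -0.790 -0.586 -0.178
  outer loop
   vertex 2.0 2.4 2.8
   vertex 3.2 0.6 3.4
   vertex 0.6 3.8 4.4
  endloop
 endfacet
 facet normal -0.797 -0.570 -0.199
  outer loop
   vertex 2.0 2.4 2.8
   vertex 0.6 3.8 4.4
   vertex 1.6 3.8 0.4
  endloop
 endfacet
 facet normal -0.778 -0.590 -0.215
  outer loop
   vertex 2.0 2.4 2.8
   vertex 1.6 3.8 0.4
   vertex 3.2 0.6 3.4
  endloop
 endfacet
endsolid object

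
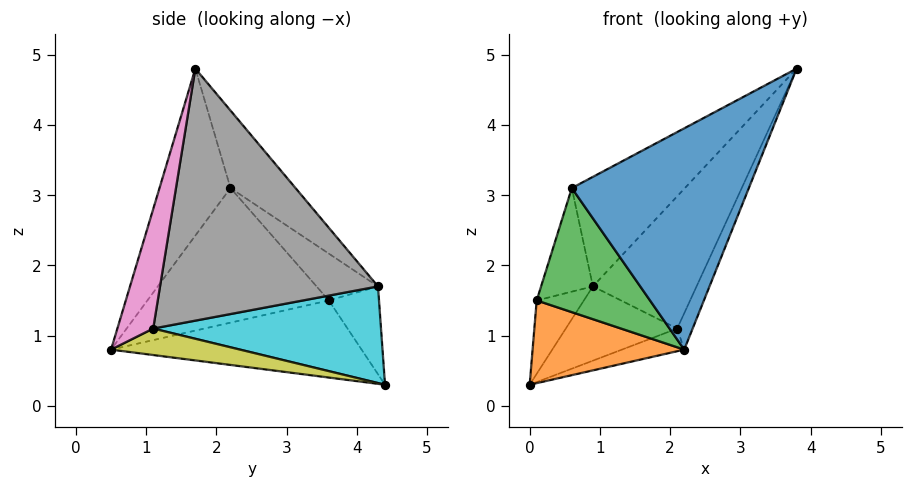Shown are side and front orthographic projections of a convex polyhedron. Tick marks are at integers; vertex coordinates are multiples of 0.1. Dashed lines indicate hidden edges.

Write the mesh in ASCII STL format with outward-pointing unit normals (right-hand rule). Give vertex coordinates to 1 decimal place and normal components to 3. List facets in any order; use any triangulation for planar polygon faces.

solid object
 facet normal -0.342 -0.854 0.393
  outer loop
   vertex 0.6 2.2 3.1
   vertex 2.2 0.5 0.8
   vertex 3.8 1.7 4.8
  endloop
 endfacet
 facet normal -0.825 -0.499 -0.264
  outer loop
   vertex 0.1 3.6 1.5
   vertex 0.0 4.4 0.3
   vertex 2.2 0.5 0.8
  endloop
 endfacet
 facet normal -0.832 -0.520 -0.195
  outer loop
   vertex 0.1 3.6 1.5
   vertex 2.2 0.5 0.8
   vertex 0.6 2.2 3.1
  endloop
 endfacet
 facet normal -0.647 0.608 0.459
  outer loop
   vertex 0.9 4.3 1.7
   vertex 0.0 4.4 0.3
   vertex 0.1 3.6 1.5
  endloop
 endfacet
 facet normal -0.320 0.557 0.766
  outer loop
   vertex 0.9 4.3 1.7
   vertex 0.6 2.2 3.1
   vertex 3.8 1.7 4.8
  endloop
 endfacet
 facet normal -0.596 0.503 0.626
  outer loop
   vertex 0.9 4.3 1.7
   vertex 0.1 3.6 1.5
   vertex 0.6 2.2 3.1
  endloop
 endfacet
 facet normal 0.826 0.356 -0.437
  outer loop
   vertex 2.1 1.1 1.1
   vertex 3.8 1.7 4.8
   vertex 2.2 0.5 0.8
  endloop
 endfacet
 facet normal 0.813 0.387 -0.436
  outer loop
   vertex 2.1 1.1 1.1
   vertex 0.9 4.3 1.7
   vertex 3.8 1.7 4.8
  endloop
 endfacet
 facet normal 0.782 0.378 -0.495
  outer loop
   vertex 2.1 1.1 1.1
   vertex 2.2 0.5 0.8
   vertex 0.0 4.4 0.3
  endloop
 endfacet
 facet normal 0.788 0.386 -0.479
  outer loop
   vertex 2.1 1.1 1.1
   vertex 0.0 4.4 0.3
   vertex 0.9 4.3 1.7
  endloop
 endfacet
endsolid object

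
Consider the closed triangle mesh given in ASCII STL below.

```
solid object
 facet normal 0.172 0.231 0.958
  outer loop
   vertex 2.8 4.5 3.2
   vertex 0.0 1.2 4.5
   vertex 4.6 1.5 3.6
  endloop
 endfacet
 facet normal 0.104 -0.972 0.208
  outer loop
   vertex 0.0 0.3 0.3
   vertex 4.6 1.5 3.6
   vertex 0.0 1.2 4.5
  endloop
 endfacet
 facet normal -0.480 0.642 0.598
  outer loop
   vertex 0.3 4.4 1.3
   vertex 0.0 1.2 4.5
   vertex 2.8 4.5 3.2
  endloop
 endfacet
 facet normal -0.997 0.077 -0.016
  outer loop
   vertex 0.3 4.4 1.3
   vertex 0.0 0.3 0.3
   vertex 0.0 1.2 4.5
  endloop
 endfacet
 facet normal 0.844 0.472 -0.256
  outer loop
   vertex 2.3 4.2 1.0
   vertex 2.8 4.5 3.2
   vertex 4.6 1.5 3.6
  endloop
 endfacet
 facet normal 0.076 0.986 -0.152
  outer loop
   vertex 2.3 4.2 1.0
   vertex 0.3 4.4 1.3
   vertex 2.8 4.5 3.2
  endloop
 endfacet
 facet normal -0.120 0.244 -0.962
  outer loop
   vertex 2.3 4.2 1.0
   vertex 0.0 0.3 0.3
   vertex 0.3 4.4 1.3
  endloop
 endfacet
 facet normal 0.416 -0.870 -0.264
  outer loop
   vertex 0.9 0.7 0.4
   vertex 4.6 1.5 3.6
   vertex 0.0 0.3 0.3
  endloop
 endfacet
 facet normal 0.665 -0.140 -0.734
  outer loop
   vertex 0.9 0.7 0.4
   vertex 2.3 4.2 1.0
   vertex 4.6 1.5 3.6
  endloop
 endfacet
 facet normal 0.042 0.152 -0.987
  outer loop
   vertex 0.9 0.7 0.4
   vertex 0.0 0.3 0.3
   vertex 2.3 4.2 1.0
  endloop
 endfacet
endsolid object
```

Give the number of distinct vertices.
7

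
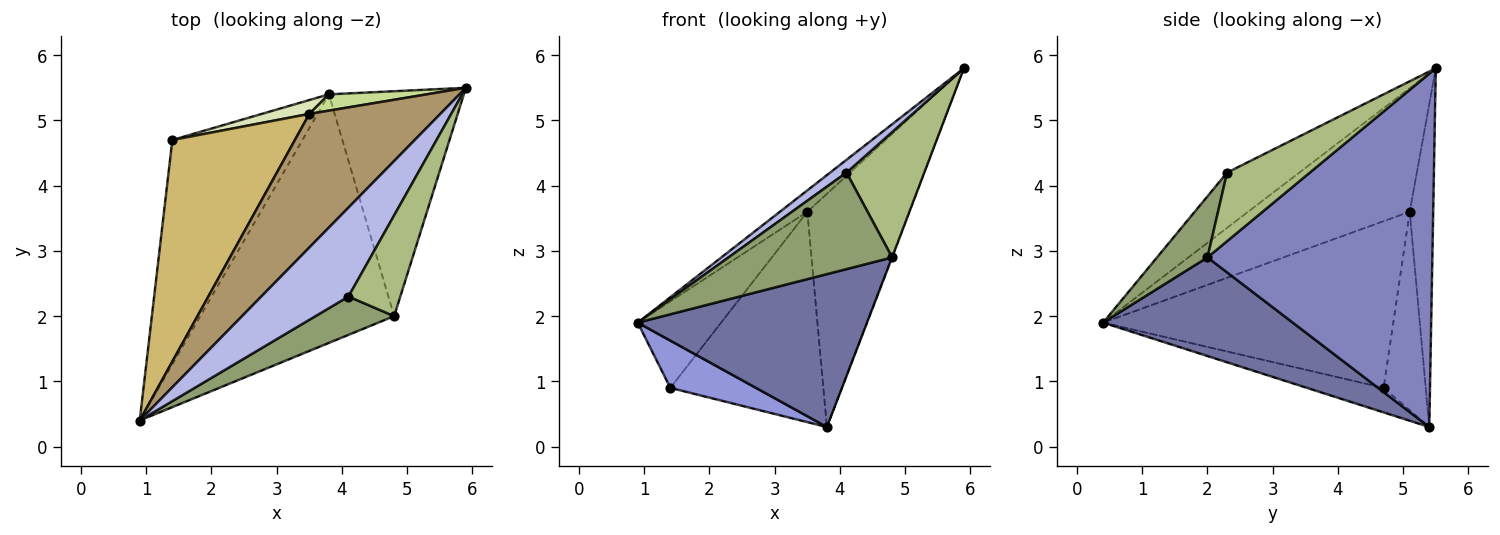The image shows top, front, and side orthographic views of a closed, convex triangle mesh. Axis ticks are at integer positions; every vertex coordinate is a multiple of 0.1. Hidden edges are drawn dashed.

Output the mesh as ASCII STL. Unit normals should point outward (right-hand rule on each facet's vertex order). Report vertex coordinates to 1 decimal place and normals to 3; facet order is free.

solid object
 facet normal 0.398 -0.481 -0.782
  outer loop
   vertex 4.8 2.0 2.9
   vertex 0.9 0.4 1.9
   vertex 3.8 5.4 0.3
  endloop
 endfacet
 facet normal 0.934 0.002 -0.357
  outer loop
   vertex 4.8 2.0 2.9
   vertex 3.8 5.4 0.3
   vertex 5.9 5.5 5.8
  endloop
 endfacet
 facet normal -0.181 -0.203 -0.962
  outer loop
   vertex 1.4 4.7 0.9
   vertex 3.8 5.4 0.3
   vertex 0.9 0.4 1.9
  endloop
 endfacet
 facet normal -0.531 -0.121 0.839
  outer loop
   vertex 4.1 2.3 4.2
   vertex 5.9 5.5 5.8
   vertex 0.9 0.4 1.9
  endloop
 endfacet
 facet normal 0.276 -0.893 0.355
  outer loop
   vertex 4.1 2.3 4.2
   vertex 0.9 0.4 1.9
   vertex 4.8 2.0 2.9
  endloop
 endfacet
 facet normal 0.638 -0.600 0.482
  outer loop
   vertex 4.1 2.3 4.2
   vertex 4.8 2.0 2.9
   vertex 5.9 5.5 5.8
  endloop
 endfacet
 facet normal -0.224 0.972 0.068
  outer loop
   vertex 3.5 5.1 3.6
   vertex 5.9 5.5 5.8
   vertex 3.8 5.4 0.3
  endloop
 endfacet
 facet normal -0.265 0.962 0.063
  outer loop
   vertex 3.5 5.1 3.6
   vertex 3.8 5.4 0.3
   vertex 1.4 4.7 0.9
  endloop
 endfacet
 facet normal -0.682 0.116 0.723
  outer loop
   vertex 3.5 5.1 3.6
   vertex 0.9 0.4 1.9
   vertex 5.9 5.5 5.8
  endloop
 endfacet
 facet normal -0.785 0.225 0.577
  outer loop
   vertex 3.5 5.1 3.6
   vertex 1.4 4.7 0.9
   vertex 0.9 0.4 1.9
  endloop
 endfacet
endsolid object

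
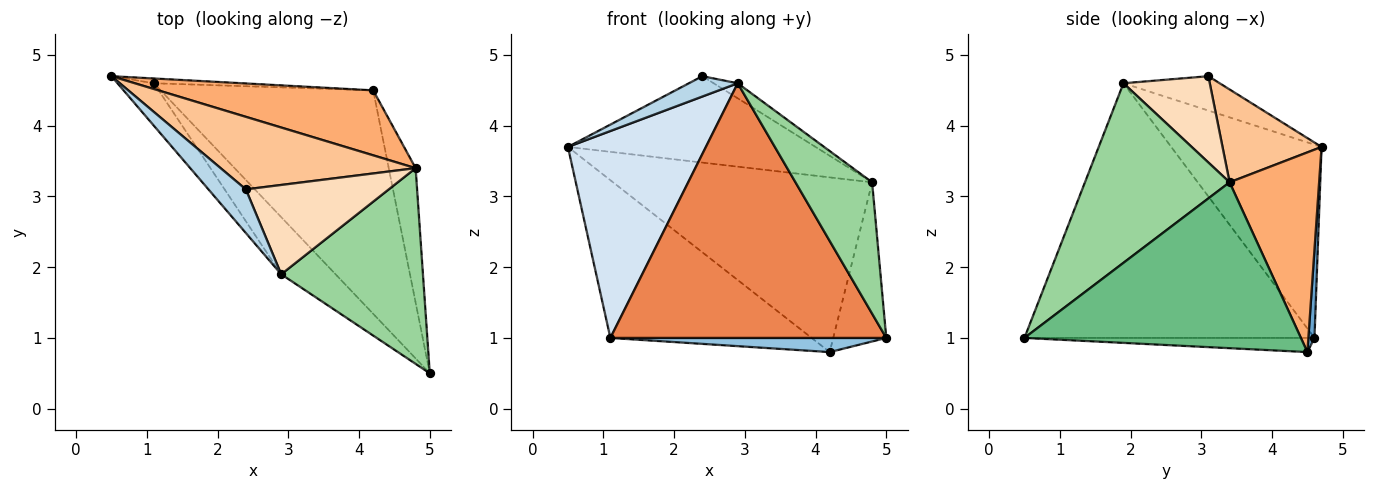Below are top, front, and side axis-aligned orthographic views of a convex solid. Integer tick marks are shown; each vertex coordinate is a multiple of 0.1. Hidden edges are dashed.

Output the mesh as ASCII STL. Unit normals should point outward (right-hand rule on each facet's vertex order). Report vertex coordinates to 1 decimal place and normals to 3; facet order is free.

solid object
 facet normal 0.030 0.999 -0.030
  outer loop
   vertex 1.1 4.6 1.0
   vertex 0.5 4.7 3.7
   vertex 4.2 4.5 0.8
  endloop
 endfacet
 facet normal -0.066 -0.063 -0.996
  outer loop
   vertex 1.1 4.6 1.0
   vertex 4.2 4.5 0.8
   vertex 5.0 0.5 1.0
  endloop
 endfacet
 facet normal -0.640 -0.325 0.696
  outer loop
   vertex 2.9 1.9 4.6
   vertex 2.4 3.1 4.7
   vertex 0.5 4.7 3.7
  endloop
 endfacet
 facet normal -0.730 -0.670 -0.137
  outer loop
   vertex 2.9 1.9 4.6
   vertex 0.5 4.7 3.7
   vertex 1.1 4.6 1.0
  endloop
 endfacet
 facet normal -0.716 -0.681 -0.153
  outer loop
   vertex 2.9 1.9 4.6
   vertex 1.1 4.6 1.0
   vertex 5.0 0.5 1.0
  endloop
 endfacet
 facet normal 0.308 0.892 0.332
  outer loop
   vertex 4.8 3.4 3.2
   vertex 4.2 4.5 0.8
   vertex 0.5 4.7 3.7
  endloop
 endfacet
 facet normal 0.293 0.732 0.615
  outer loop
   vertex 4.8 3.4 3.2
   vertex 0.5 4.7 3.7
   vertex 2.4 3.1 4.7
  endloop
 endfacet
 facet normal 0.512 0.143 0.847
  outer loop
   vertex 4.8 3.4 3.2
   vertex 2.4 3.1 4.7
   vertex 2.9 1.9 4.6
  endloop
 endfacet
 facet normal 0.970 0.186 -0.157
  outer loop
   vertex 4.8 3.4 3.2
   vertex 5.0 0.5 1.0
   vertex 4.2 4.5 0.8
  endloop
 endfacet
 facet normal 0.725 -0.384 0.572
  outer loop
   vertex 4.8 3.4 3.2
   vertex 2.9 1.9 4.6
   vertex 5.0 0.5 1.0
  endloop
 endfacet
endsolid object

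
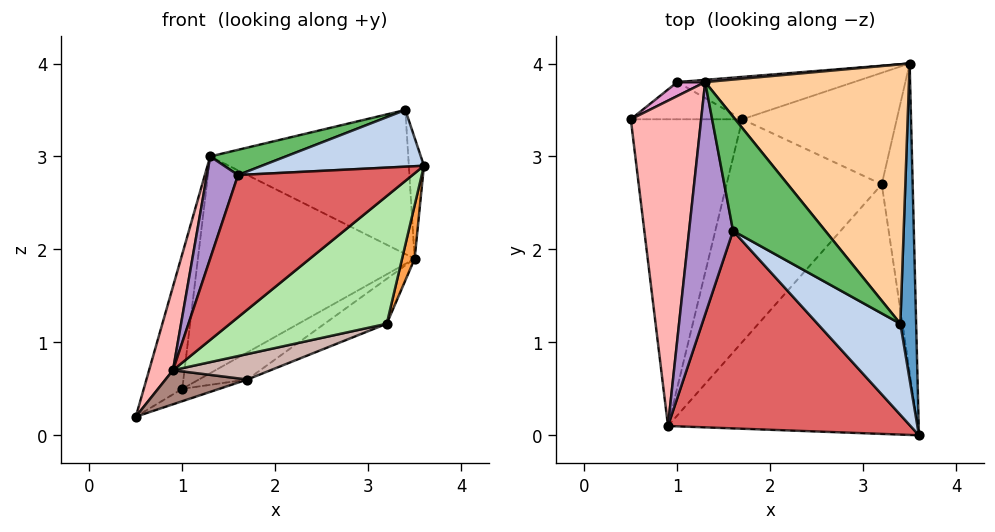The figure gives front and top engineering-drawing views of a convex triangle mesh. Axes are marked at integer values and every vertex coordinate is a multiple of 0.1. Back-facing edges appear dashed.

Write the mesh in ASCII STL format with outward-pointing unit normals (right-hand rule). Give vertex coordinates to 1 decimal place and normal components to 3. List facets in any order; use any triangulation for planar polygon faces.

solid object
 facet normal 0.980 0.071 0.185
  outer loop
   vertex 3.4 1.2 3.5
   vertex 3.6 0.0 2.9
   vertex 3.5 4.0 1.9
  endloop
 endfacet
 facet normal -0.529 -0.448 0.720
  outer loop
   vertex 1.6 2.2 2.8
   vertex 3.6 0.0 2.9
   vertex 3.4 1.2 3.5
  endloop
 endfacet
 facet normal 0.950 -0.053 -0.308
  outer loop
   vertex 3.2 2.7 1.2
   vertex 3.5 4.0 1.9
   vertex 3.6 0.0 2.9
  endloop
 endfacet
 facet normal 0.366 0.452 0.814
  outer loop
   vertex 1.3 3.8 3.0
   vertex 3.4 1.2 3.5
   vertex 3.5 4.0 1.9
  endloop
 endfacet
 facet normal -0.447 -0.193 0.874
  outer loop
   vertex 1.3 3.8 3.0
   vertex 1.6 2.2 2.8
   vertex 3.4 1.2 3.5
  endloop
 endfacet
 facet normal 0.578 -0.372 -0.726
  outer loop
   vertex 0.9 0.1 0.7
   vertex 3.2 2.7 1.2
   vertex 3.6 0.0 2.9
  endloop
 endfacet
 facet normal -0.564 -0.482 0.670
  outer loop
   vertex 0.9 0.1 0.7
   vertex 3.6 0.0 2.9
   vertex 1.6 2.2 2.8
  endloop
 endfacet
 facet normal -0.956 -0.073 0.284
  outer loop
   vertex 0.9 0.1 0.7
   vertex 1.3 3.8 3.0
   vertex 0.5 3.4 0.2
  endloop
 endfacet
 facet normal -0.838 -0.220 0.499
  outer loop
   vertex 0.9 0.1 0.7
   vertex 1.6 2.2 2.8
   vertex 1.3 3.8 3.0
  endloop
 endfacet
 facet normal 0.479 0.328 -0.814
  outer loop
   vertex 1.7 3.4 0.6
   vertex 3.5 4.0 1.9
   vertex 3.2 2.7 1.2
  endloop
 endfacet
 facet normal 0.314 -0.105 -0.943
  outer loop
   vertex 1.7 3.4 0.6
   vertex 0.9 0.1 0.7
   vertex 0.5 3.4 0.2
  endloop
 endfacet
 facet normal 0.326 -0.107 -0.939
  outer loop
   vertex 1.7 3.4 0.6
   vertex 3.2 2.7 1.2
   vertex 0.9 0.1 0.7
  endloop
 endfacet
 facet normal -0.651 0.755 0.078
  outer loop
   vertex 1.0 3.8 0.5
   vertex 0.5 3.4 0.2
   vertex 1.3 3.8 3.0
  endloop
 endfacet
 facet normal -0.085 0.996 0.010
  outer loop
   vertex 1.0 3.8 0.5
   vertex 1.3 3.8 3.0
   vertex 3.5 4.0 1.9
  endloop
 endfacet
 facet normal 0.302 0.302 -0.905
  outer loop
   vertex 1.0 3.8 0.5
   vertex 1.7 3.4 0.6
   vertex 0.5 3.4 0.2
  endloop
 endfacet
 facet normal 0.394 0.496 -0.774
  outer loop
   vertex 1.0 3.8 0.5
   vertex 3.5 4.0 1.9
   vertex 1.7 3.4 0.6
  endloop
 endfacet
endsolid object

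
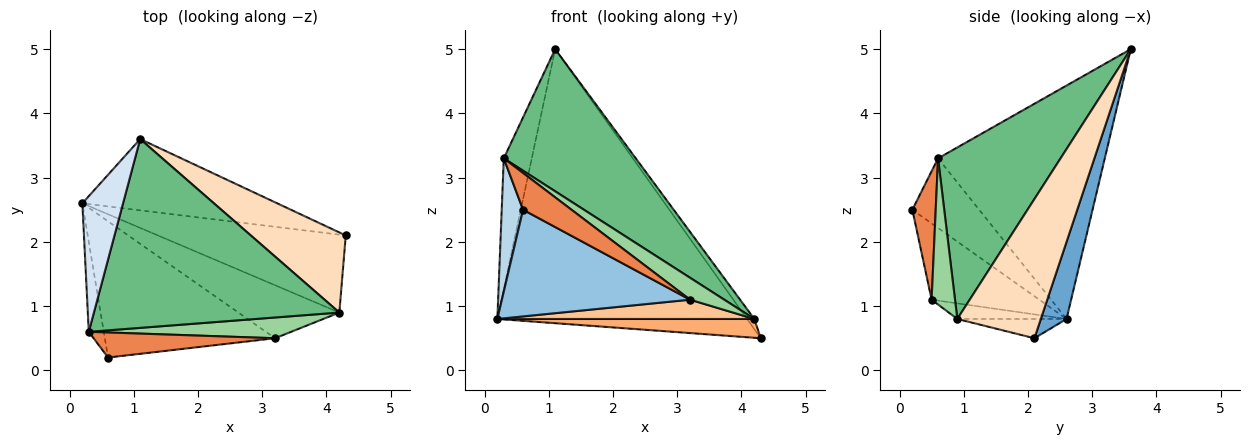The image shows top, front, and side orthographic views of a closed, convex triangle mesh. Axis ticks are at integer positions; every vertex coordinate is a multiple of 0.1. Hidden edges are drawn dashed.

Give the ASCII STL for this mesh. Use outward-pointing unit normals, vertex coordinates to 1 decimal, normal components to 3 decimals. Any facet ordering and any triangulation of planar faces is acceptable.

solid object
 facet normal 0.099 0.963 -0.251
  outer loop
   vertex 1.1 3.6 5.0
   vertex 4.3 2.1 0.5
   vertex 0.2 2.6 0.8
  endloop
 endfacet
 facet normal -0.333 -0.581 -0.742
  outer loop
   vertex 3.2 0.5 1.1
   vertex 0.6 0.2 2.5
   vertex 0.2 2.6 0.8
  endloop
 endfacet
 facet normal -0.933 -0.298 -0.201
  outer loop
   vertex 0.3 0.6 3.3
   vertex 0.2 2.6 0.8
   vertex 0.6 0.2 2.5
  endloop
 endfacet
 facet normal -0.972 0.163 0.169
  outer loop
   vertex 0.3 0.6 3.3
   vertex 1.1 3.6 5.0
   vertex 0.2 2.6 0.8
  endloop
 endfacet
 facet normal 0.370 -0.768 0.523
  outer loop
   vertex 0.3 0.6 3.3
   vertex 0.6 0.2 2.5
   vertex 3.2 0.5 1.1
  endloop
 endfacet
 facet normal -0.099 -0.234 -0.967
  outer loop
   vertex 4.2 0.9 0.8
   vertex 0.2 2.6 0.8
   vertex 4.3 2.1 0.5
  endloop
 endfacet
 facet normal -0.144 -0.338 -0.930
  outer loop
   vertex 4.2 0.9 0.8
   vertex 3.2 0.5 1.1
   vertex 0.2 2.6 0.8
  endloop
 endfacet
 facet normal 0.824 0.072 0.562
  outer loop
   vertex 4.2 0.9 0.8
   vertex 4.3 2.1 0.5
   vertex 1.1 3.6 5.0
  endloop
 endfacet
 facet normal 0.488 -0.525 0.697
  outer loop
   vertex 4.2 0.9 0.8
   vertex 1.1 3.6 5.0
   vertex 0.3 0.6 3.3
  endloop
 endfacet
 facet normal 0.445 -0.650 0.616
  outer loop
   vertex 4.2 0.9 0.8
   vertex 0.3 0.6 3.3
   vertex 3.2 0.5 1.1
  endloop
 endfacet
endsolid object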